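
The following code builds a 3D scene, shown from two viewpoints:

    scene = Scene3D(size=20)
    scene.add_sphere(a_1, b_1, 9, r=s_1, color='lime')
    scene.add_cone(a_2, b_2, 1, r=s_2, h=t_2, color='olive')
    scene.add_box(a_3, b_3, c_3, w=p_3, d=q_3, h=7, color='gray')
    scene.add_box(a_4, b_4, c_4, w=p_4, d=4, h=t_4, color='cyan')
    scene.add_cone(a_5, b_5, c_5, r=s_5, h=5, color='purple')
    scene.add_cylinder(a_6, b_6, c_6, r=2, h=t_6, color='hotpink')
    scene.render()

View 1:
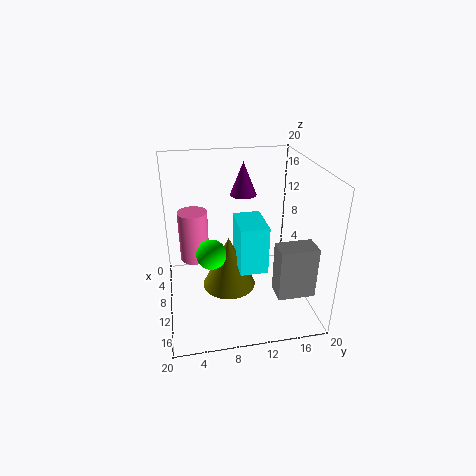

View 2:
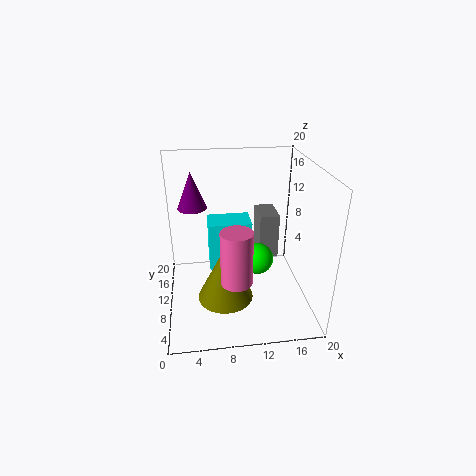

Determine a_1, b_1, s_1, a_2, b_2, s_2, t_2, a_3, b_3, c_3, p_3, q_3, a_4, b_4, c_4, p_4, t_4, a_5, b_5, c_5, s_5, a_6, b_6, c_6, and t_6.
a_1 = 12; b_1 = 6; s_1 = 2; a_2 = 8; b_2 = 9; s_2 = 4; t_2 = 8; a_3 = 14; b_3 = 14; c_3 = 4; p_3 = 3; q_3 = 5; a_4 = 6; b_4 = 10; c_4 = 5; p_4 = 6; t_4 = 7; a_5 = 4; b_5 = 12; c_5 = 14; s_5 = 2; a_6 = 9; b_6 = 4; c_6 = 7; t_6 = 7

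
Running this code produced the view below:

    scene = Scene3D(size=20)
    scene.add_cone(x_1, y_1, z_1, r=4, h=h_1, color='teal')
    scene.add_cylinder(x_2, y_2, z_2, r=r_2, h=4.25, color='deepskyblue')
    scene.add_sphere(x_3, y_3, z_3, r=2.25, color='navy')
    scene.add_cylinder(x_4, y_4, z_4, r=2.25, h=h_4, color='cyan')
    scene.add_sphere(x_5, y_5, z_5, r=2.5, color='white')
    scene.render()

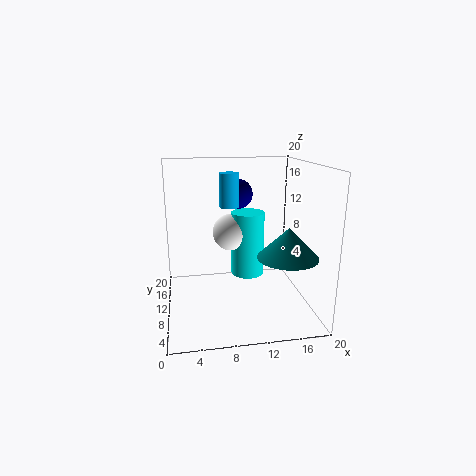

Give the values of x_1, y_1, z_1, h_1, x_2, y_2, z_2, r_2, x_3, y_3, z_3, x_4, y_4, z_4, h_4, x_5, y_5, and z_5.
x_1 = 15.75, y_1 = 5.5, z_1 = 8.5, h_1 = 4, x_2 = 8.5, y_2 = 7.75, z_2 = 15, r_2 = 1.25, x_3 = 11, y_3 = 15.75, z_3 = 15, x_4 = 11.25, y_4 = 9.5, z_4 = 5, h_4 = 8.75, x_5 = 9, y_5 = 9.75, z_5 = 11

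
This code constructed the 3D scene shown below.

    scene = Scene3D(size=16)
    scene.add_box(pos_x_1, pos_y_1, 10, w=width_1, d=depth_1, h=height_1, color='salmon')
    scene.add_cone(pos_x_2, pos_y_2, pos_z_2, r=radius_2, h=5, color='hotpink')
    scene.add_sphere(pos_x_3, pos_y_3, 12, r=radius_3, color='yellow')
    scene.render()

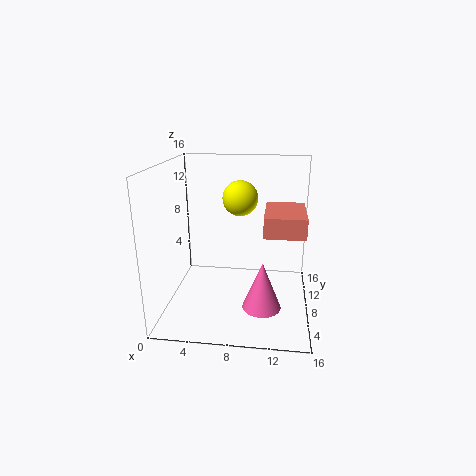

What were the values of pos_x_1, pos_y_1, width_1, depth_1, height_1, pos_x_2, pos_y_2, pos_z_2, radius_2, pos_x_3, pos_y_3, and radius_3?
pos_x_1 = 11; pos_y_1 = 3; width_1 = 4; depth_1 = 6; height_1 = 2; pos_x_2 = 11; pos_y_2 = 4; pos_z_2 = 2; radius_2 = 2; pos_x_3 = 8; pos_y_3 = 10; radius_3 = 2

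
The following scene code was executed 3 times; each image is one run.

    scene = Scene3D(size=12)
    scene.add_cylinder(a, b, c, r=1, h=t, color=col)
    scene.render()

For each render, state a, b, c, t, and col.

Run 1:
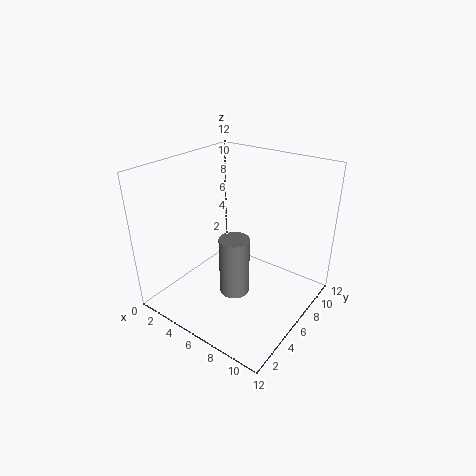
a = 9; b = 1.5; c = 5; t = 4; col = 'gray'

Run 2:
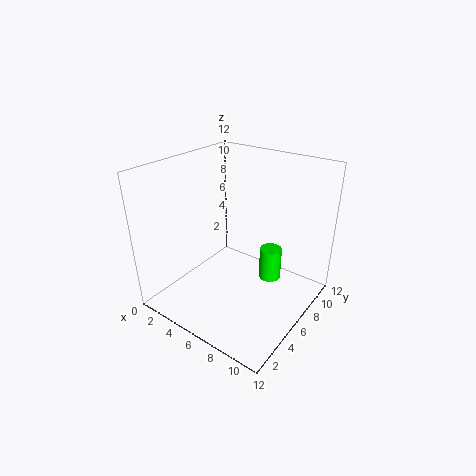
a = 7.5; b = 9; c = 1; t = 3; col = 'lime'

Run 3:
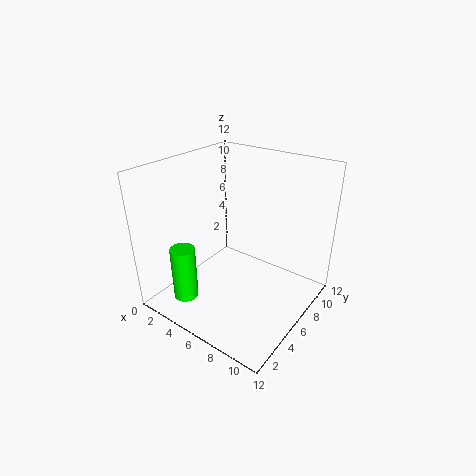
a = 3.5; b = 2; c = 1.5; t = 4.5; col = 'lime'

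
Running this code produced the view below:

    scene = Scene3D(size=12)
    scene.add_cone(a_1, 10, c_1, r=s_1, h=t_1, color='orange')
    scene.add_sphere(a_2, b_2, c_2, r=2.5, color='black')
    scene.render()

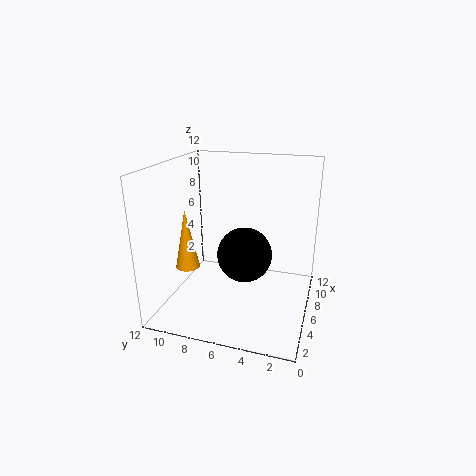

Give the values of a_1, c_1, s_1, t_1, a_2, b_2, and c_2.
a_1 = 4.5, c_1 = 3.5, s_1 = 1, t_1 = 5, a_2 = 8, b_2 = 6, c_2 = 3.5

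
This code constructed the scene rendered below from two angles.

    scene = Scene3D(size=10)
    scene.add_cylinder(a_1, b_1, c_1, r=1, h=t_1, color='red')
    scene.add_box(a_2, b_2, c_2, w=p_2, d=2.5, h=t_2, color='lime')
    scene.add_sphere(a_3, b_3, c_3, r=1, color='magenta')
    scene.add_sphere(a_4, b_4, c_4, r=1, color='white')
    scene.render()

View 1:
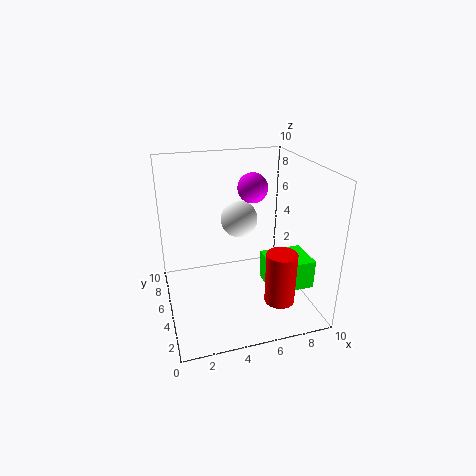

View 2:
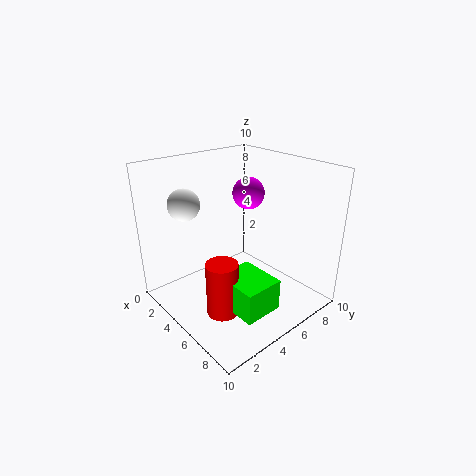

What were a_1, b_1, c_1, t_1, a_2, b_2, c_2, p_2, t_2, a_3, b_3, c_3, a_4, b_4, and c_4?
a_1 = 7
b_1 = 2
c_1 = 1.5
t_1 = 3.5
a_2 = 6.5
b_2 = 2
c_2 = 2
p_2 = 3
t_2 = 2
a_3 = 6
b_3 = 5
c_3 = 8.5
a_4 = 4
b_4 = 1.5
c_4 = 8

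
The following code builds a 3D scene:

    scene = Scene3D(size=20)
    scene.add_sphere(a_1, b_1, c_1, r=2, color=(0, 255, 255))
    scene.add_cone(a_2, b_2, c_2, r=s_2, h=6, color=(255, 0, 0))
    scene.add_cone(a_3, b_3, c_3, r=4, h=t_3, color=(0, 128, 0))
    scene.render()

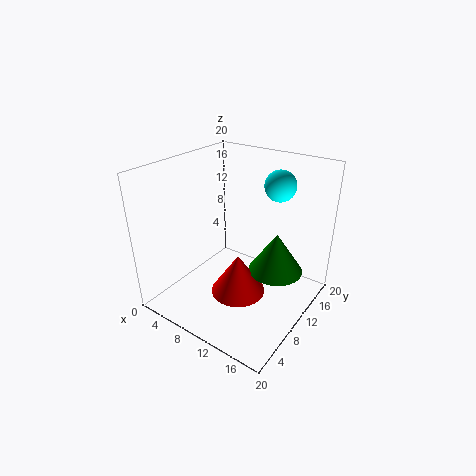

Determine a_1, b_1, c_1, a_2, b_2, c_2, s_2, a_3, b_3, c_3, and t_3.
a_1 = 15; b_1 = 12; c_1 = 18; a_2 = 10; b_2 = 10; c_2 = 1; s_2 = 4; a_3 = 14; b_3 = 14; c_3 = 4; t_3 = 6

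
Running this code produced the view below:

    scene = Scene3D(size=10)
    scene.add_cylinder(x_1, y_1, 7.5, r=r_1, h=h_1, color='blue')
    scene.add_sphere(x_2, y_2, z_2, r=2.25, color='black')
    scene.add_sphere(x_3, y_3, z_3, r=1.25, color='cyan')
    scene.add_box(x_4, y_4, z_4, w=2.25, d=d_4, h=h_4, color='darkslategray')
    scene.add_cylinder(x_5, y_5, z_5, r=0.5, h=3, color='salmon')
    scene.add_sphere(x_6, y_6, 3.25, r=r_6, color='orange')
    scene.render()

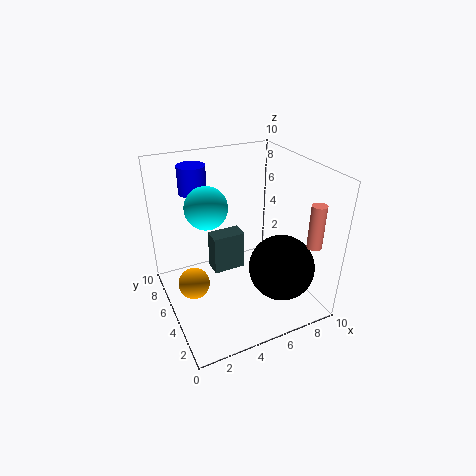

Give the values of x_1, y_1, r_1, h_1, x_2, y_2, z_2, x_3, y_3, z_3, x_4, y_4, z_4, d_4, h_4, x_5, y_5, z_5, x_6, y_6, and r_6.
x_1 = 3, y_1 = 8.25, r_1 = 1, h_1 = 2, x_2 = 7.25, y_2 = 2.75, z_2 = 3.25, x_3 = 2.25, y_3 = 3.5, z_3 = 8.5, x_4 = 3.25, y_4 = 5, z_4 = 2.5, d_4 = 1.25, h_4 = 2.75, x_5 = 9, y_5 = 1.75, z_5 = 5, x_6 = 1.25, y_6 = 3.75, r_6 = 1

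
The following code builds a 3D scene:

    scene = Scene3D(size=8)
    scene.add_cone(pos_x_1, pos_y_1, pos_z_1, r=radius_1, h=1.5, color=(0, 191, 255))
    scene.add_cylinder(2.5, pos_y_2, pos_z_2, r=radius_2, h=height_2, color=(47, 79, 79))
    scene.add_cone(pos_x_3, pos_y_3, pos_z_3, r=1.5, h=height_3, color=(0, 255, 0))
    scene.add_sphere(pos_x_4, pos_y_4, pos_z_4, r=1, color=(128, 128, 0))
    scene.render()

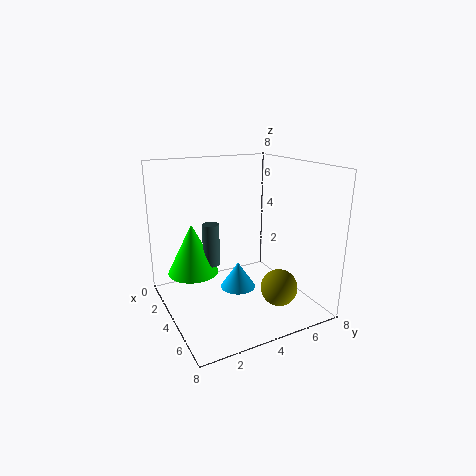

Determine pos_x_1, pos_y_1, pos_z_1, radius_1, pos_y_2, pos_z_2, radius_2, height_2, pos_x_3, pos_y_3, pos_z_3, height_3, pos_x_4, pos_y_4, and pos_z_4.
pos_x_1 = 4, pos_y_1 = 4, pos_z_1 = 1, radius_1 = 1, pos_y_2 = 3, pos_z_2 = 2, radius_2 = 0.5, height_2 = 2.5, pos_x_3 = 2, pos_y_3 = 2, pos_z_3 = 1.5, height_3 = 3, pos_x_4 = 6, pos_y_4 = 5.5, pos_z_4 = 1.5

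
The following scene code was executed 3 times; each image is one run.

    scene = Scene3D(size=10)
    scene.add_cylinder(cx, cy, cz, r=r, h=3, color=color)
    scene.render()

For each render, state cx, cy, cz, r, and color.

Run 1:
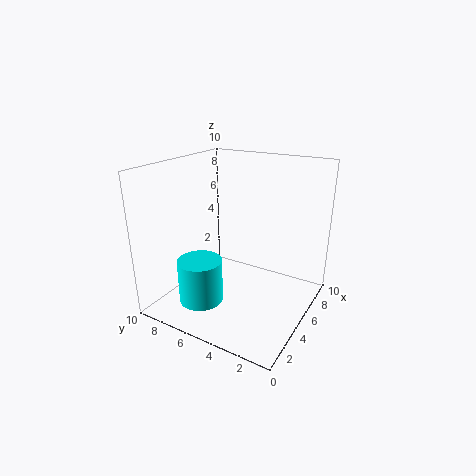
cx = 2.5, cy = 6.5, cz = 1, r = 1.5, color = 'cyan'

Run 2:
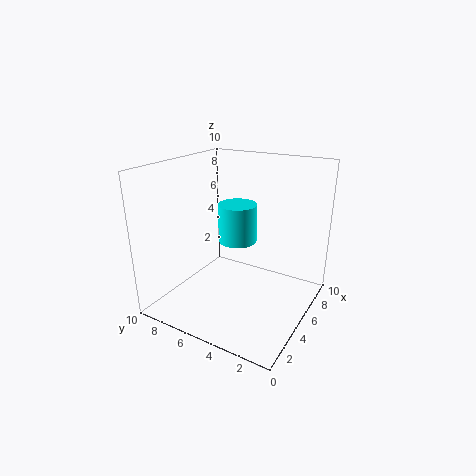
cx = 7.5, cy = 6.5, cz = 3.5, r = 1.5, color = 'cyan'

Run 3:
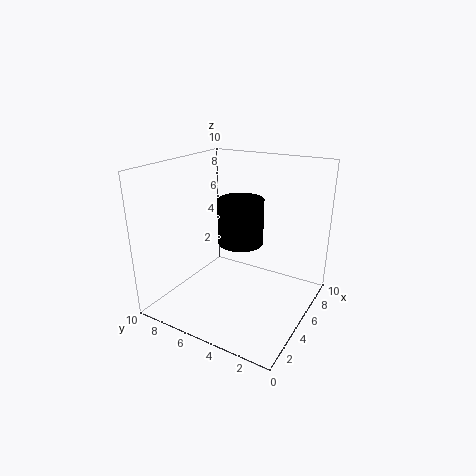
cx = 4.5, cy = 4.5, cz = 5, r = 1.5, color = 'black'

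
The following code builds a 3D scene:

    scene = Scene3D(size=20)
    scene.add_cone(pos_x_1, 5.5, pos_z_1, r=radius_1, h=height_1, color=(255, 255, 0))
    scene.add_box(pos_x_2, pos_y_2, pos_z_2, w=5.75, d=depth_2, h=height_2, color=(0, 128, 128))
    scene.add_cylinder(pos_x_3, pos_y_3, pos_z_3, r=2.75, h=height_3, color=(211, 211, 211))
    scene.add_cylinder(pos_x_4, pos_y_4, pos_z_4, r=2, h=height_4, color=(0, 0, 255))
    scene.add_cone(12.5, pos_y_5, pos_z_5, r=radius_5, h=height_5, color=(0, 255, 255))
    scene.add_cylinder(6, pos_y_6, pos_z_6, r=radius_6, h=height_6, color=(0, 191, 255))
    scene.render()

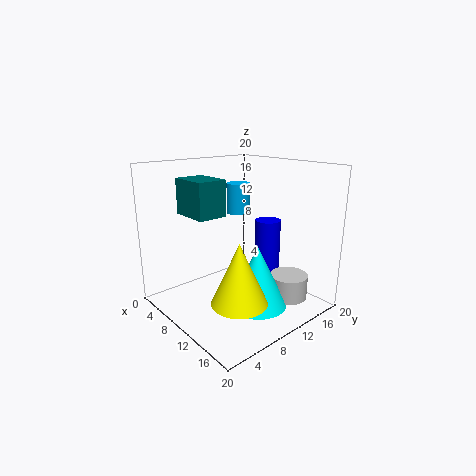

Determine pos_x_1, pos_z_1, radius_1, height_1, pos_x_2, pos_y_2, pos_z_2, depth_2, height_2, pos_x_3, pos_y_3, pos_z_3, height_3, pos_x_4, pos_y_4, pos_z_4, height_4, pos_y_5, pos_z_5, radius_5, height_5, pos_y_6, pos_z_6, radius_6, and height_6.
pos_x_1 = 15.5
pos_z_1 = 4
radius_1 = 3.5
height_1 = 7.75
pos_x_2 = 3
pos_y_2 = 4.75
pos_z_2 = 13
depth_2 = 4.25
height_2 = 5
pos_x_3 = 14.25
pos_y_3 = 16.25
pos_z_3 = 0.5
height_3 = 3.5
pos_x_4 = 8.25
pos_y_4 = 17.75
pos_z_4 = 2.5
height_4 = 8.25
pos_y_5 = 11.5
pos_z_5 = 0.25
radius_5 = 4.25
height_5 = 8.75
pos_y_6 = 13.5
pos_z_6 = 12.25
radius_6 = 1.75
height_6 = 4.5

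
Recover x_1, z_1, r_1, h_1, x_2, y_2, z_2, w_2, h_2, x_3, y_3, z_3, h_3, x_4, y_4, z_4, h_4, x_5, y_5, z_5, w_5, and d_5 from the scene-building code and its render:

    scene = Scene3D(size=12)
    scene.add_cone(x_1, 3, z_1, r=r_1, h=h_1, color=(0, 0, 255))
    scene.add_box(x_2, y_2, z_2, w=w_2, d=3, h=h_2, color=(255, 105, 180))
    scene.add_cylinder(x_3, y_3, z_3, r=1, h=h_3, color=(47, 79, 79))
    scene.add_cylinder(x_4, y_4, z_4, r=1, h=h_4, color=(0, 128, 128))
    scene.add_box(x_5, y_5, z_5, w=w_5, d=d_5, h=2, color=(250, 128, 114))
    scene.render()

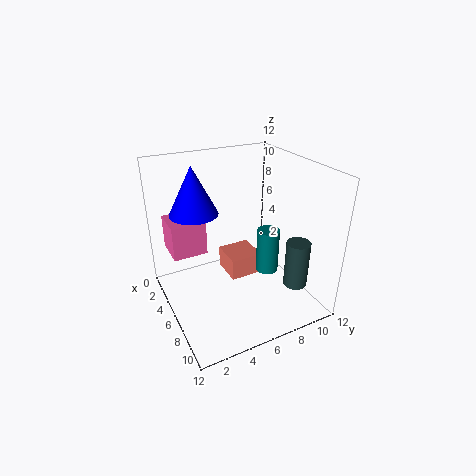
x_1 = 4, z_1 = 8, r_1 = 2, h_1 = 4, x_2 = 1, y_2 = 1, z_2 = 4, w_2 = 3, h_2 = 3, x_3 = 9, y_3 = 10, z_3 = 2, h_3 = 4, x_4 = 6, y_4 = 9, z_4 = 2, h_4 = 4, x_5 = 2, y_5 = 6, z_5 = 1, w_5 = 3, d_5 = 3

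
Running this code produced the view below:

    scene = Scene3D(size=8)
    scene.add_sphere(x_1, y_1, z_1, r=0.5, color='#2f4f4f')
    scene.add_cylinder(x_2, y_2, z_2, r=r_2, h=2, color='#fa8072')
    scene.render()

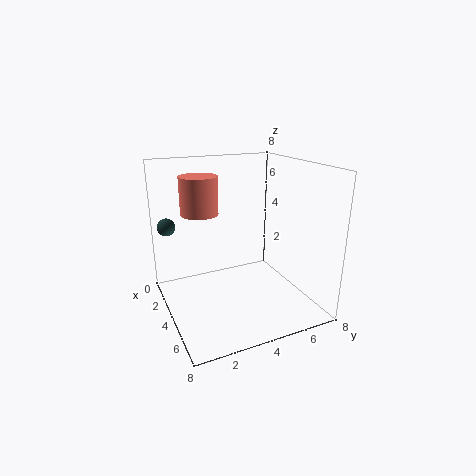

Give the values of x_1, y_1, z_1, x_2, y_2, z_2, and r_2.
x_1 = 2
y_1 = 0.5
z_1 = 4.5
x_2 = 3.5
y_2 = 2
z_2 = 5.5
r_2 = 1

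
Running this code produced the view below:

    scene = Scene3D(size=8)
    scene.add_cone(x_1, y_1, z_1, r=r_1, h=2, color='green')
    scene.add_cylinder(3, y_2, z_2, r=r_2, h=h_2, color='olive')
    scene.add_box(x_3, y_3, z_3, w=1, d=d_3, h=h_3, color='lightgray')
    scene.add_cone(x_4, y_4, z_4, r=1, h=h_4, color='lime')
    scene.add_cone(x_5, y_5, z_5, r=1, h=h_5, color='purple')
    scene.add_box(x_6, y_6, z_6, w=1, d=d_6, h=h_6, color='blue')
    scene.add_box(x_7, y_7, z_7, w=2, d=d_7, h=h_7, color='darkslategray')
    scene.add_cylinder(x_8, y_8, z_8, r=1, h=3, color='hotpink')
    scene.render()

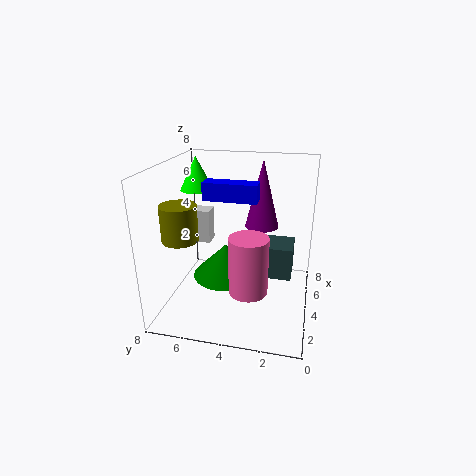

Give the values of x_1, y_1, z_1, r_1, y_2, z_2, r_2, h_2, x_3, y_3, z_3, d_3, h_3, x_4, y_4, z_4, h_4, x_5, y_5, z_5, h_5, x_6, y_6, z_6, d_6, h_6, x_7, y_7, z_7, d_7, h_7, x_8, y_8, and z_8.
x_1 = 5
y_1 = 5
z_1 = 1
r_1 = 2
y_2 = 7
z_2 = 4
r_2 = 1
h_2 = 2
x_3 = 5
y_3 = 6
z_3 = 3
d_3 = 2
h_3 = 2
x_4 = 6
y_4 = 7
z_4 = 6
h_4 = 2
x_5 = 6
y_5 = 3
z_5 = 4
h_5 = 4
x_6 = 4
y_6 = 3
z_6 = 6
d_6 = 3
h_6 = 1
x_7 = 5
y_7 = 1
z_7 = 1
d_7 = 2
h_7 = 2
x_8 = 2
y_8 = 3
z_8 = 2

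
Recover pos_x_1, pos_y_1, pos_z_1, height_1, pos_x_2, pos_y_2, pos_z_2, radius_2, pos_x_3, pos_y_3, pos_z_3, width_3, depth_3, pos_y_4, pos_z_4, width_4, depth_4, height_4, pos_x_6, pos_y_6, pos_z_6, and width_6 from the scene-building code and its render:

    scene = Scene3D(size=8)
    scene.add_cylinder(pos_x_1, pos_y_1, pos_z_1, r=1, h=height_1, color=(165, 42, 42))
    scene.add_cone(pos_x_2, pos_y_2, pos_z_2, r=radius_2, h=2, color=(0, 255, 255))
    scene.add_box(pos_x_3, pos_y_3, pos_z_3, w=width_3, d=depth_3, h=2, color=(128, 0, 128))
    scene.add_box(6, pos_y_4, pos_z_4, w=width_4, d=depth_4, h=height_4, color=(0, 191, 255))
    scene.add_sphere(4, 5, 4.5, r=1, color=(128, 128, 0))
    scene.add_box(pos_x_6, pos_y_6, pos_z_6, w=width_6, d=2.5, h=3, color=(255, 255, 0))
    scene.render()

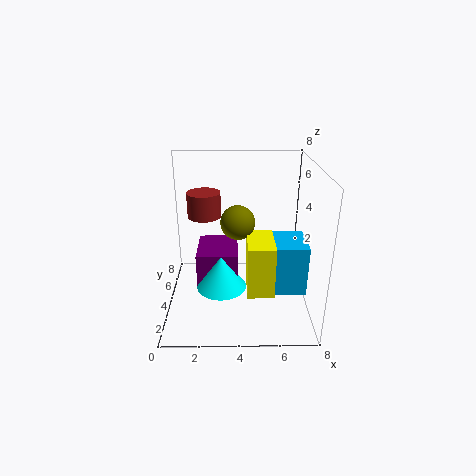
pos_x_1 = 2; pos_y_1 = 6; pos_z_1 = 4.5; height_1 = 1.5; pos_x_2 = 3; pos_y_2 = 4.5; pos_z_2 = 0.5; radius_2 = 1.5; pos_x_3 = 1.5; pos_y_3 = 4.5; pos_z_3 = 0.5; width_3 = 2.5; depth_3 = 3; pos_y_4 = 3.5; pos_z_4 = 0.5; width_4 = 2; depth_4 = 2.5; height_4 = 3; pos_x_6 = 4.5; pos_y_6 = 2.5; pos_z_6 = 1; width_6 = 1.5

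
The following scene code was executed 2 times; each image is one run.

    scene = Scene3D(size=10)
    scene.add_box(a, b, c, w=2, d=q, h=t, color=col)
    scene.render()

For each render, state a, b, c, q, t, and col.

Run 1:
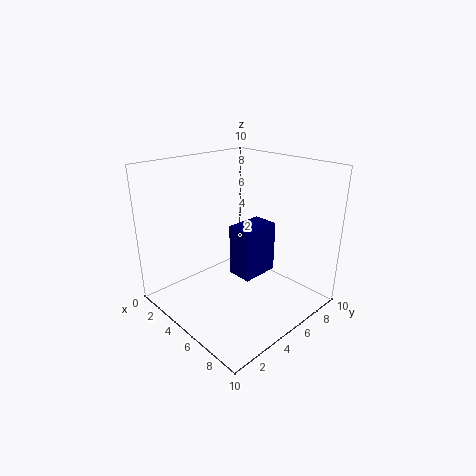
a = 3, b = 6, c = 1, q = 3, t = 4, col = 'navy'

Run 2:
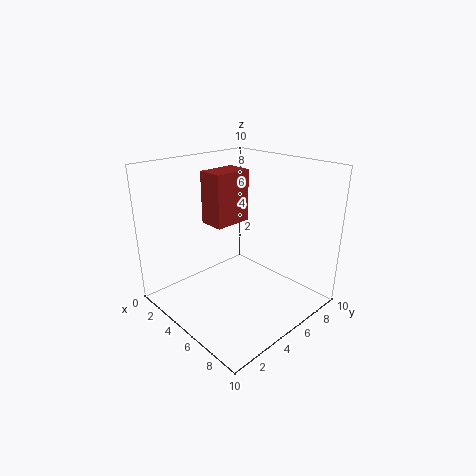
a = 1, b = 5, c = 5, q = 3, t = 4, col = 'brown'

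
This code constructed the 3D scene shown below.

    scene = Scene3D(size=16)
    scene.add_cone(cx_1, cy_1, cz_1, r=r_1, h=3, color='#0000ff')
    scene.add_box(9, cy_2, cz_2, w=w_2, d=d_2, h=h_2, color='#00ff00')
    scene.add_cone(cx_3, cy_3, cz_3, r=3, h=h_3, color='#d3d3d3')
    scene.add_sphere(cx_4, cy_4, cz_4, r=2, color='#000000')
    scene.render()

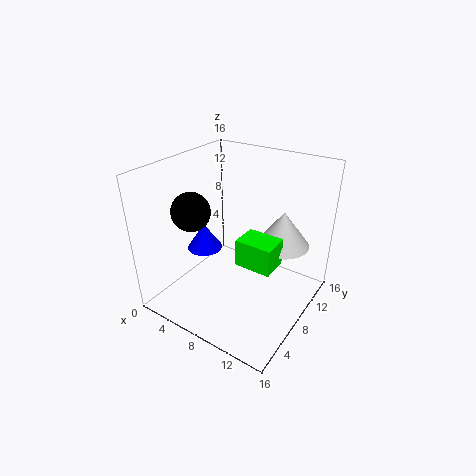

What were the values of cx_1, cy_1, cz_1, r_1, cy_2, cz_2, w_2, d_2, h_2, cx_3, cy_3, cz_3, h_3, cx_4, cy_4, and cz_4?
cx_1 = 4
cy_1 = 7
cz_1 = 6
r_1 = 2
cy_2 = 6
cz_2 = 6
w_2 = 4
d_2 = 3
h_2 = 3
cx_3 = 12
cy_3 = 11
cz_3 = 7
h_3 = 4
cx_4 = 5
cy_4 = 4
cz_4 = 12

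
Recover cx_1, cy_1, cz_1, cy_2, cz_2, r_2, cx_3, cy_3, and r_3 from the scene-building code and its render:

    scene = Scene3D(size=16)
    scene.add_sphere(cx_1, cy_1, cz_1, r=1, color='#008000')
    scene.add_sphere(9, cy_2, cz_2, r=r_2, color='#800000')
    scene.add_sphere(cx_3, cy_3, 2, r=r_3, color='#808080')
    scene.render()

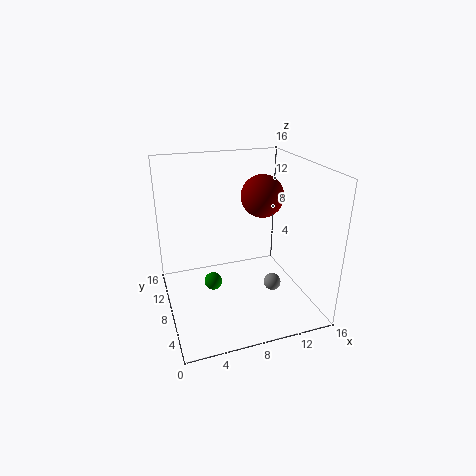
cx_1 = 5; cy_1 = 8; cz_1 = 3; cy_2 = 4; cz_2 = 14; r_2 = 2; cx_3 = 12; cy_3 = 7; r_3 = 1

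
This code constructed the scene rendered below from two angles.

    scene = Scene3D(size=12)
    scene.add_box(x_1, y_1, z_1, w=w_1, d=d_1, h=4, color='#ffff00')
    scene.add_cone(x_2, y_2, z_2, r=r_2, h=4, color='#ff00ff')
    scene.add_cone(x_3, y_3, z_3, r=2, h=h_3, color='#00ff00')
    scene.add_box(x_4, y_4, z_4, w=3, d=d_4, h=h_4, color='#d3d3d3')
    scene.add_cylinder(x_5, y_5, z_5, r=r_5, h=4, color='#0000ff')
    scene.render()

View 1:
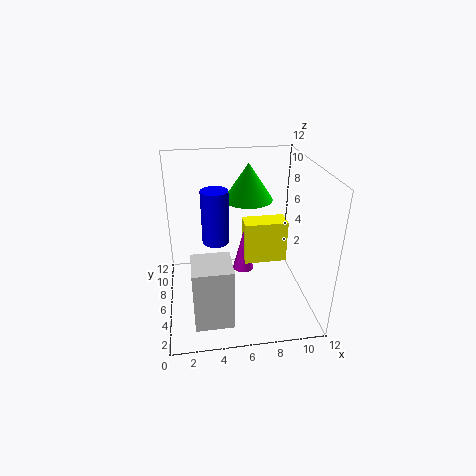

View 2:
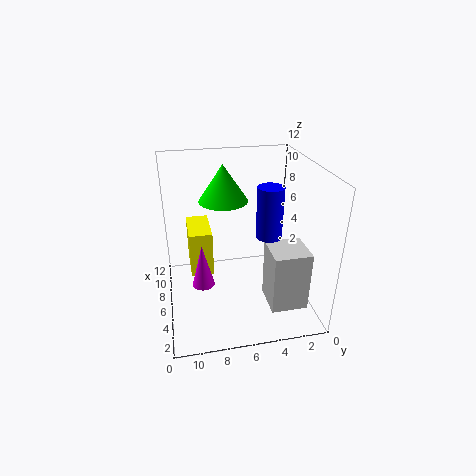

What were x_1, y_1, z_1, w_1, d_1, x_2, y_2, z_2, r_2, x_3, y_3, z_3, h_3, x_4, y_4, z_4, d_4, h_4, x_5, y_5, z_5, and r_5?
x_1 = 7; y_1 = 8; z_1 = 2; w_1 = 4; d_1 = 2; x_2 = 7; y_2 = 9; z_2 = 1; r_2 = 1; x_3 = 7; y_3 = 7; z_3 = 9; h_3 = 3; x_4 = 2; y_4 = 1; z_4 = 1; d_4 = 3; h_4 = 5; x_5 = 4; y_5 = 4; z_5 = 7; r_5 = 1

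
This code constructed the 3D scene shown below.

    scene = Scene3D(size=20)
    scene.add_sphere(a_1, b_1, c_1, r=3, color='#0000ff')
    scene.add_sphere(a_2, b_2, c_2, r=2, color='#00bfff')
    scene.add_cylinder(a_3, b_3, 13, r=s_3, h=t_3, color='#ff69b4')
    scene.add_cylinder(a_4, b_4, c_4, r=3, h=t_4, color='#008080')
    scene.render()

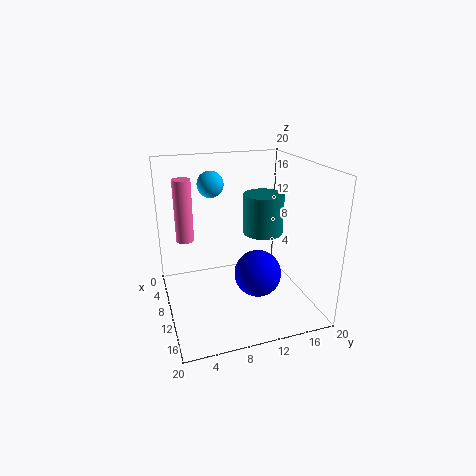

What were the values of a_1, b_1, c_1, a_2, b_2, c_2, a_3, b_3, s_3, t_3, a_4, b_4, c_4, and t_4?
a_1 = 15, b_1 = 11, c_1 = 7, a_2 = 3, b_2 = 8, c_2 = 16, a_3 = 15, b_3 = 2, s_3 = 1, t_3 = 7, a_4 = 7, b_4 = 15, c_4 = 9, t_4 = 6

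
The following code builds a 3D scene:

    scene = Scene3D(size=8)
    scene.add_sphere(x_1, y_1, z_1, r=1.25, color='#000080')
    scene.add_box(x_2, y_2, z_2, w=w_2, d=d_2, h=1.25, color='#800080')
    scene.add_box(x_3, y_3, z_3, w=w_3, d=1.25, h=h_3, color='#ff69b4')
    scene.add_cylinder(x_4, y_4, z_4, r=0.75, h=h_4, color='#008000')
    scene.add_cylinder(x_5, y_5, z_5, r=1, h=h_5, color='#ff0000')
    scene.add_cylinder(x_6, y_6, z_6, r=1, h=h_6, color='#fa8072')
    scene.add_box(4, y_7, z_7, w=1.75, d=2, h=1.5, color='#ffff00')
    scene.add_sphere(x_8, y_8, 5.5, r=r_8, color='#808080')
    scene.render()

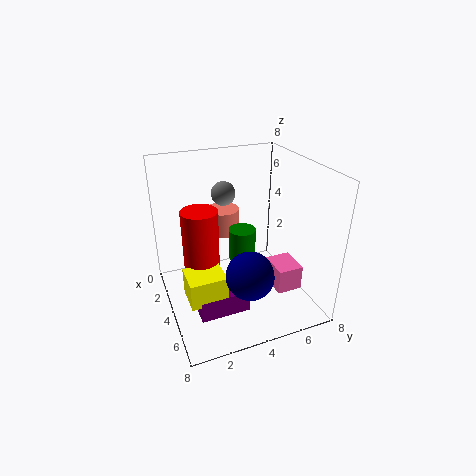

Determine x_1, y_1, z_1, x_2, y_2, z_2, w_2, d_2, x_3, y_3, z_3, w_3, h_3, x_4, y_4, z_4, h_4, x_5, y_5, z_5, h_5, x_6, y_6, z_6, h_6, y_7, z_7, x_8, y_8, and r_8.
x_1 = 6.25
y_1 = 3.75
z_1 = 3
x_2 = 4.75
y_2 = 1.25
z_2 = 0.25
w_2 = 1
d_2 = 2.75
x_3 = 6
y_3 = 4.75
z_3 = 2.5
w_3 = 1.5
h_3 = 1.25
x_4 = 4
y_4 = 4.25
z_4 = 2.75
h_4 = 1.75
x_5 = 3.5
y_5 = 2
z_5 = 2.5
h_5 = 3.25
x_6 = 1.5
y_6 = 4
z_6 = 3.25
h_6 = 1.5
y_7 = 0.75
z_7 = 1.25
x_8 = 1
y_8 = 4.25
r_8 = 0.75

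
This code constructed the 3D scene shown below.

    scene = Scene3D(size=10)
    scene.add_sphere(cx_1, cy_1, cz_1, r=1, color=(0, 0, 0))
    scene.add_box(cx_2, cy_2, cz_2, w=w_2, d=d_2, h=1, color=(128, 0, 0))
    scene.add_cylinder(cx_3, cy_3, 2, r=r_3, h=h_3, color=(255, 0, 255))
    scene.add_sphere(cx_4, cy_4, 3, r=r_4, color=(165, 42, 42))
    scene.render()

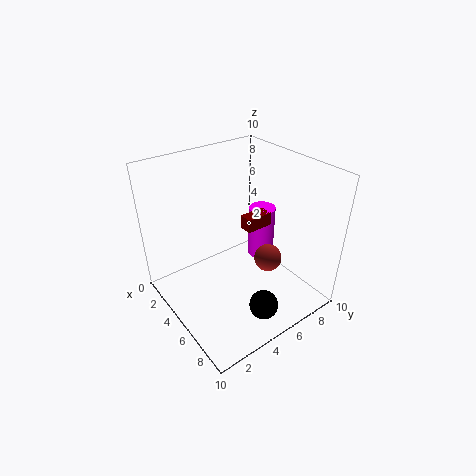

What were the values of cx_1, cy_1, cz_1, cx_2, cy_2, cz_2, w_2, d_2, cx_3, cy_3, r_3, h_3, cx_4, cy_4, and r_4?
cx_1 = 8, cy_1 = 5, cz_1 = 1, cx_2 = 4, cy_2 = 6, cz_2 = 5, w_2 = 1, d_2 = 2, cx_3 = 4, cy_3 = 8, r_3 = 1, h_3 = 4, cx_4 = 6, cy_4 = 7, r_4 = 1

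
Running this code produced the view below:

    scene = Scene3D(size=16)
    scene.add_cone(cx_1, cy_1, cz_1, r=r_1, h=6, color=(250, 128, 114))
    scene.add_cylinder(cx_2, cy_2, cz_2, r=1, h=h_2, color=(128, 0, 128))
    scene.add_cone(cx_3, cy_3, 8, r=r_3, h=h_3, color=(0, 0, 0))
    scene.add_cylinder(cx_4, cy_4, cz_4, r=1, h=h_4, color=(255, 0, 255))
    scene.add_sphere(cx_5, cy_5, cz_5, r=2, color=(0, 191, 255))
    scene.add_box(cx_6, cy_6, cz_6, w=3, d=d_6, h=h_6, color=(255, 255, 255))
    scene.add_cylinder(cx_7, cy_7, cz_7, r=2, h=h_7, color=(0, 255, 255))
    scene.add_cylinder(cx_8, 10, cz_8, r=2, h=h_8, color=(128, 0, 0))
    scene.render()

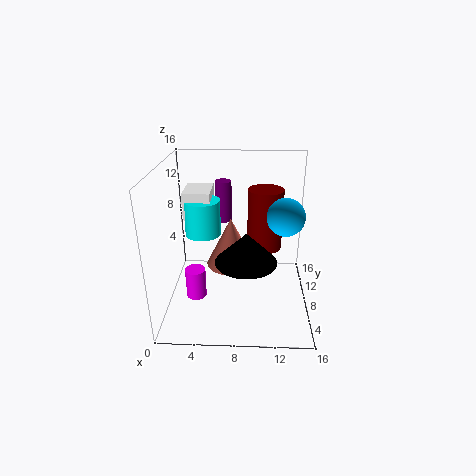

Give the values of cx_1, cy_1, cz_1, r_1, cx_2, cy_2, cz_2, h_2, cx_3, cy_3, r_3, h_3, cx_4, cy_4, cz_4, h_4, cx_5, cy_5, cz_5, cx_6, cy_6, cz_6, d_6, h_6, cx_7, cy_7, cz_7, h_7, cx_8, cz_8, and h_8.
cx_1 = 7; cy_1 = 11; cz_1 = 3; r_1 = 3; cx_2 = 6; cy_2 = 13; cz_2 = 8; h_2 = 5; cx_3 = 9; cy_3 = 3; r_3 = 3; h_3 = 3; cx_4 = 4; cy_4 = 3; cz_4 = 4; h_4 = 3; cx_5 = 13; cy_5 = 7; cz_5 = 11; cx_6 = 2; cy_6 = 8; cz_6 = 10; d_6 = 4; h_6 = 3; cx_7 = 4; cy_7 = 9; cz_7 = 8; h_7 = 4; cx_8 = 11; cz_8 = 6; h_8 = 7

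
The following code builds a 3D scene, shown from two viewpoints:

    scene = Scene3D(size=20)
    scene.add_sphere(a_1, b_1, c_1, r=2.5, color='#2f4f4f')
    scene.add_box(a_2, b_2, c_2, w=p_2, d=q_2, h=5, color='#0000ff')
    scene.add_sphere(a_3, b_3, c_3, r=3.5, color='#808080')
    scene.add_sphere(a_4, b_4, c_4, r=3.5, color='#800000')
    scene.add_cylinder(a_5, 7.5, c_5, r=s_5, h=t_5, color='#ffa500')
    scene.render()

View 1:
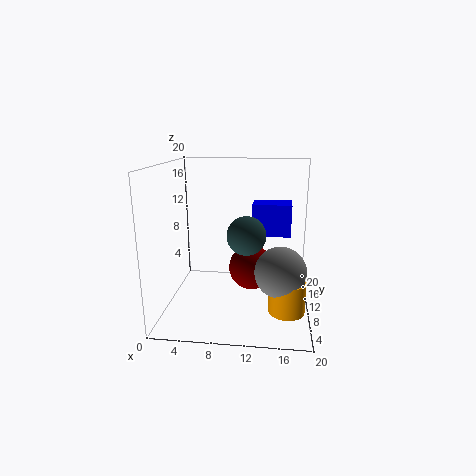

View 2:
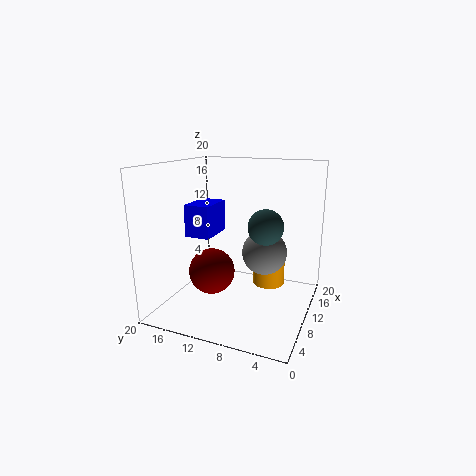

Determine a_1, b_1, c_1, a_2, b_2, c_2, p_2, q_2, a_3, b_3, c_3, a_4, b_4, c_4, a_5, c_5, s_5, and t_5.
a_1 = 11.5
b_1 = 6.5
c_1 = 11.5
a_2 = 11.5
b_2 = 15.5
c_2 = 8.5
p_2 = 6
q_2 = 4
a_3 = 16
b_3 = 8
c_3 = 6
a_4 = 11.5
b_4 = 15
c_4 = 3.5
a_5 = 17
c_5 = 0.5
s_5 = 2.5
t_5 = 4.5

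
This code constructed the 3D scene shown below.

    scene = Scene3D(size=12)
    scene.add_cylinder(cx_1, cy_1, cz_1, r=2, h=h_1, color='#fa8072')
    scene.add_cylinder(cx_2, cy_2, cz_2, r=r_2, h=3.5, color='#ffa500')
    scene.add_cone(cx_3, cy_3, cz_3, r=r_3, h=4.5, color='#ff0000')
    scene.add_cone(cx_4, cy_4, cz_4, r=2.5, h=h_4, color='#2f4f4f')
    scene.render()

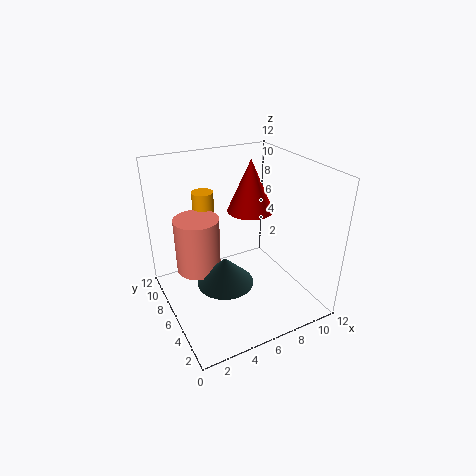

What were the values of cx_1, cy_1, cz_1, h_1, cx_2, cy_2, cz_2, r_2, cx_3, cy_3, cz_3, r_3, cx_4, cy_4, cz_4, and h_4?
cx_1 = 3.5; cy_1 = 9; cz_1 = 2; h_1 = 5; cx_2 = 5; cy_2 = 11; cz_2 = 5; r_2 = 1; cx_3 = 8; cy_3 = 7.5; cz_3 = 7.5; r_3 = 2; cx_4 = 5; cy_4 = 6.5; cz_4 = 1.5; h_4 = 2.5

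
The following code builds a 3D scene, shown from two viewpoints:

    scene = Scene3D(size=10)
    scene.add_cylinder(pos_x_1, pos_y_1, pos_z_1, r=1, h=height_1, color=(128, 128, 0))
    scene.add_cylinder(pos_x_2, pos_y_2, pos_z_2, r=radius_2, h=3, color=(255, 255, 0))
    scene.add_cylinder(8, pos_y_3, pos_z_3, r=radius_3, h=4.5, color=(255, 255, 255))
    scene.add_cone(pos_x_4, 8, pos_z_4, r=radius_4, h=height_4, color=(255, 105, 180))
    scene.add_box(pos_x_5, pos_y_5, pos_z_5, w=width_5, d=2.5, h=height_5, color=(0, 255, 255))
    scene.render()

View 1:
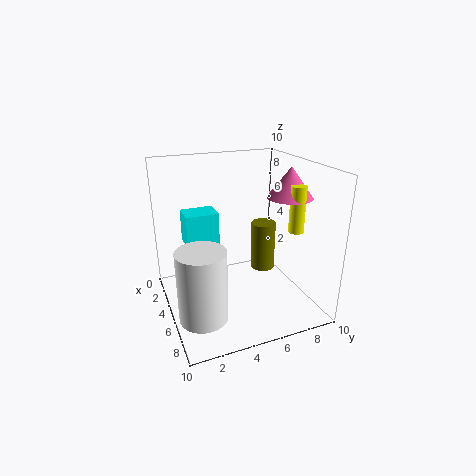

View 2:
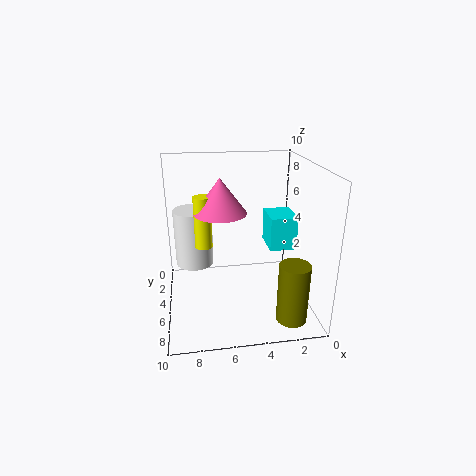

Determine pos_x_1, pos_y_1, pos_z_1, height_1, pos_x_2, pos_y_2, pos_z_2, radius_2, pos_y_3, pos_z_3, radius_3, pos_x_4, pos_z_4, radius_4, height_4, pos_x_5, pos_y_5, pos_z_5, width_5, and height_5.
pos_x_1 = 2; pos_y_1 = 8.5; pos_z_1 = 0.5; height_1 = 4; pos_x_2 = 7.5; pos_y_2 = 8; pos_z_2 = 6; radius_2 = 0.5; pos_y_3 = 1.5; pos_z_3 = 1.5; radius_3 = 1.5; pos_x_4 = 6.5; pos_z_4 = 8; radius_4 = 1.5; height_4 = 2; pos_x_5 = 0.5; pos_y_5 = 2; pos_z_5 = 3.5; width_5 = 2; height_5 = 2.5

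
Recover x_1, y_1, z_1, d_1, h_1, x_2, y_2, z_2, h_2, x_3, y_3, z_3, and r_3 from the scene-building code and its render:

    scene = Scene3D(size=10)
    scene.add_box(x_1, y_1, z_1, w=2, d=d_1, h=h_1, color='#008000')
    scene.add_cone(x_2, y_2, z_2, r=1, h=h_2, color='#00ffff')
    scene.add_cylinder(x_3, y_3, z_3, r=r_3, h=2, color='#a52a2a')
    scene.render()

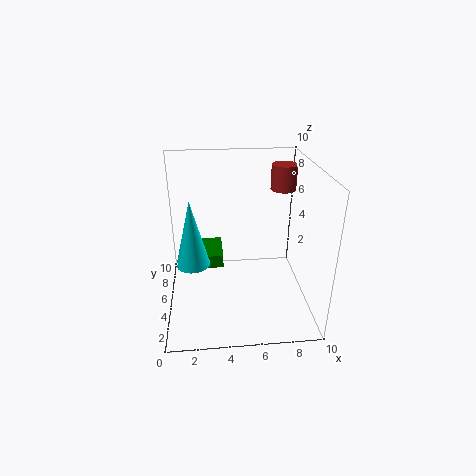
x_1 = 2; y_1 = 6; z_1 = 2; d_1 = 3; h_1 = 1; x_2 = 2; y_2 = 2; z_2 = 5; h_2 = 4; x_3 = 9; y_3 = 9; z_3 = 7; r_3 = 1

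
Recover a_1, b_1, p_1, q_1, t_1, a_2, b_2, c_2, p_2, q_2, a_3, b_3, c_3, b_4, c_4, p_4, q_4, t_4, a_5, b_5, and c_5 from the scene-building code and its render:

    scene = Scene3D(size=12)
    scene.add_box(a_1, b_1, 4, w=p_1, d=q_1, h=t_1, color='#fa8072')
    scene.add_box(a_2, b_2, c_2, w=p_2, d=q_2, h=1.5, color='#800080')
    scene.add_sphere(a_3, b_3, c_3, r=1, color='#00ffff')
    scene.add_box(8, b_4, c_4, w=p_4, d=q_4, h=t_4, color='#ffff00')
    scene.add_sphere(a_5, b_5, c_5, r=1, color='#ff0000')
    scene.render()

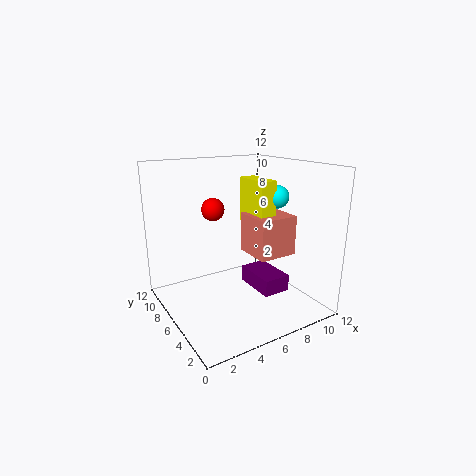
a_1 = 7.5; b_1 = 4.5; p_1 = 3.5; q_1 = 3.5; t_1 = 3.5; a_2 = 8; b_2 = 4.5; c_2 = 0.5; p_2 = 2.5; q_2 = 4; a_3 = 10; b_3 = 6; c_3 = 9; b_4 = 5.5; c_4 = 6.5; p_4 = 1.5; q_4 = 3.5; t_4 = 4; a_5 = 5; b_5 = 8.5; c_5 = 8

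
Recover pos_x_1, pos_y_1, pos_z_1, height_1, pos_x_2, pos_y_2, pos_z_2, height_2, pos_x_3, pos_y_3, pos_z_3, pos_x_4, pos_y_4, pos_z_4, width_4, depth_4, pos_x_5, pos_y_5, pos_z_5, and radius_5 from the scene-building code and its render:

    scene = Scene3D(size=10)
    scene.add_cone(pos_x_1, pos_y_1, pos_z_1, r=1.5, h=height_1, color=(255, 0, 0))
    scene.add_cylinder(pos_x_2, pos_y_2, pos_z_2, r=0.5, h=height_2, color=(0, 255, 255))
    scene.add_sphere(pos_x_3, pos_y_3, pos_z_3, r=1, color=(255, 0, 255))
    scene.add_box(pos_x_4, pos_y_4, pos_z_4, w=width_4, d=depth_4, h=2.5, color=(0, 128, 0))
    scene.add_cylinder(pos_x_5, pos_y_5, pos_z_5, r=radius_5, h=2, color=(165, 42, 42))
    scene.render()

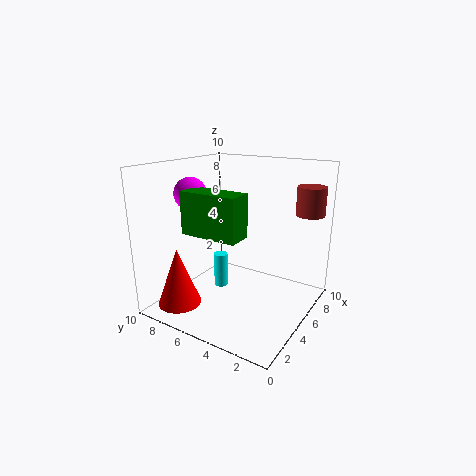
pos_x_1 = 2, pos_y_1 = 8, pos_z_1 = 0.5, height_1 = 4, pos_x_2 = 5, pos_y_2 = 6.5, pos_z_2 = 1, height_2 = 2.5, pos_x_3 = 2, pos_y_3 = 6.5, pos_z_3 = 8.5, pos_x_4 = 0.5, pos_y_4 = 2.5, pos_z_4 = 6.5, width_4 = 1.5, depth_4 = 3.5, pos_x_5 = 8, pos_y_5 = 1, pos_z_5 = 6.5, radius_5 = 1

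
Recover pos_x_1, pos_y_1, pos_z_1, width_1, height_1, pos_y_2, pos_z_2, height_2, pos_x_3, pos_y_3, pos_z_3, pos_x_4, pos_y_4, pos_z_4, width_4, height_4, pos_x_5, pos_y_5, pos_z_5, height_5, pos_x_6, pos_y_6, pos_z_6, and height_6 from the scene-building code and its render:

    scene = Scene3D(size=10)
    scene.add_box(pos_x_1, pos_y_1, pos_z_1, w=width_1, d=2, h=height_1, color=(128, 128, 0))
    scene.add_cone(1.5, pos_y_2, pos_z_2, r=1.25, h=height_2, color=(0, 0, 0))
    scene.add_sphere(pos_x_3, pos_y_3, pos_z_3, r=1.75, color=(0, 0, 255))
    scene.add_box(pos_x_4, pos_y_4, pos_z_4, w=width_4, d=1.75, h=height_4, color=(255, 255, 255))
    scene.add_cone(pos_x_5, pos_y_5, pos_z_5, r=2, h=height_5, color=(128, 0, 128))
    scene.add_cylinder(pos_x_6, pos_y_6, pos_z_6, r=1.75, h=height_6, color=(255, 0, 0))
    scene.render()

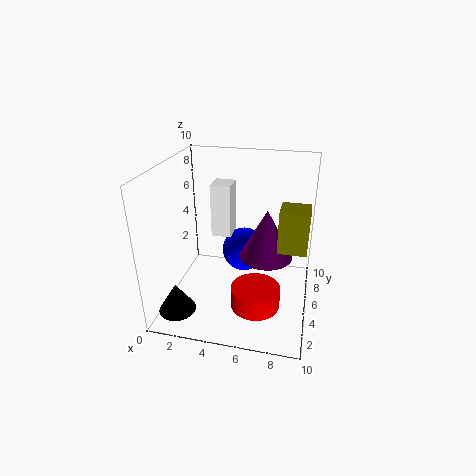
pos_x_1 = 7.75
pos_y_1 = 4.75
pos_z_1 = 4.25
width_1 = 2
height_1 = 3
pos_y_2 = 1.75
pos_z_2 = 0.75
height_2 = 2
pos_x_3 = 4.75
pos_y_3 = 8.25
pos_z_3 = 2.25
pos_x_4 = 2.5
pos_y_4 = 6.75
pos_z_4 = 4
width_4 = 1.5
height_4 = 4
pos_x_5 = 6.75
pos_y_5 = 6.75
pos_z_5 = 2.75
height_5 = 3.75
pos_x_6 = 6.5
pos_y_6 = 4
pos_z_6 = 0.25
height_6 = 1.5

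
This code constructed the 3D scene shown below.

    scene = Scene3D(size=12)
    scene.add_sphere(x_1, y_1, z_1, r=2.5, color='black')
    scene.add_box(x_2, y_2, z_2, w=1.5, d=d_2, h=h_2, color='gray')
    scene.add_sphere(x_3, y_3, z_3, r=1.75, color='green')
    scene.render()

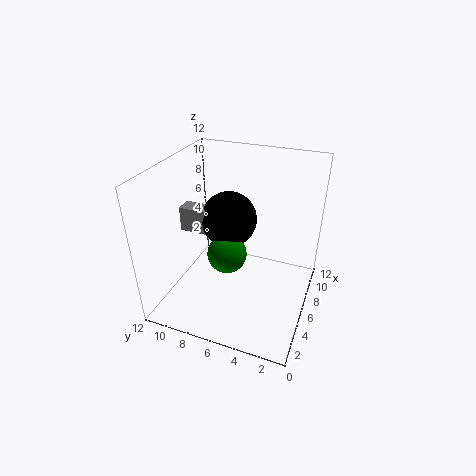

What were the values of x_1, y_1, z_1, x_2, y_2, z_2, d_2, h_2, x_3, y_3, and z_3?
x_1 = 8.25, y_1 = 7.75, z_1 = 6.25, x_2 = 6.5, y_2 = 9.25, z_2 = 5.25, d_2 = 2.5, h_2 = 2.25, x_3 = 6.5, y_3 = 7.25, z_3 = 3.75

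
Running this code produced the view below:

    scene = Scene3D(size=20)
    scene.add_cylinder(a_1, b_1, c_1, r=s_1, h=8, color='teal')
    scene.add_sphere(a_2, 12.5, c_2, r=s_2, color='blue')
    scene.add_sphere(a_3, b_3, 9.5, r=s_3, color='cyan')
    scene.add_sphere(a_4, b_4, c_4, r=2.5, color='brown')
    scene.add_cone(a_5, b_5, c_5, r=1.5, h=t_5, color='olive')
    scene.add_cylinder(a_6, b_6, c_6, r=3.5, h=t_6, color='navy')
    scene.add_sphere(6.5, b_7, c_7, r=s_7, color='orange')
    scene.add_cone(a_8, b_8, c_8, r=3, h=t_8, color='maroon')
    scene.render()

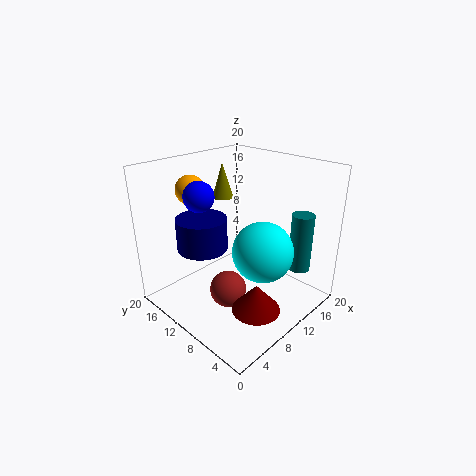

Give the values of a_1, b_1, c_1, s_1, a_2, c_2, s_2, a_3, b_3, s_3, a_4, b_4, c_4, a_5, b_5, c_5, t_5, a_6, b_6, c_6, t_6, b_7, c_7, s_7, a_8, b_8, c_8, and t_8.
a_1 = 15, b_1 = 3, c_1 = 6, s_1 = 1.5, a_2 = 5.5, c_2 = 16.5, s_2 = 2, a_3 = 10, b_3 = 5.5, s_3 = 4, a_4 = 7, b_4 = 9, c_4 = 3.5, a_5 = 11.5, b_5 = 14.5, c_5 = 14.5, t_5 = 5, a_6 = 6.5, b_6 = 13.5, c_6 = 8.5, t_6 = 4.5, b_7 = 15.5, c_7 = 16.5, s_7 = 2, a_8 = 6, b_8 = 3, c_8 = 4, t_8 = 3.5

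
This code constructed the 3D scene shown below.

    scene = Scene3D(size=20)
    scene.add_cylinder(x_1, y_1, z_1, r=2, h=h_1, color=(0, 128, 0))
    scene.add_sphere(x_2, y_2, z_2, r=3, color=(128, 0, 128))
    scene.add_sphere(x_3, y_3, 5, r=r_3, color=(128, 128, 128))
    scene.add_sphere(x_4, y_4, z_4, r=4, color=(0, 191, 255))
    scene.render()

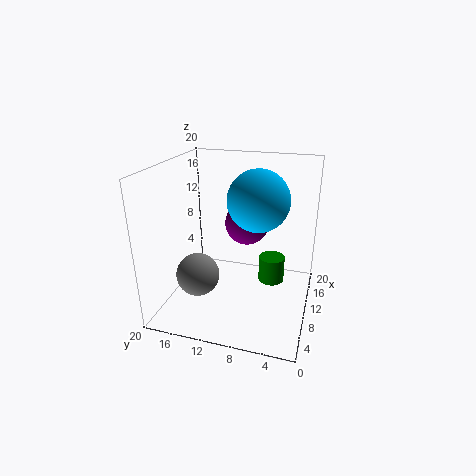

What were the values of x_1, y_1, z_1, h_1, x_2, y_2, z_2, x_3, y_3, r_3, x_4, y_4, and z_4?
x_1 = 15, y_1 = 6, z_1 = 1, h_1 = 4, x_2 = 11, y_2 = 9, z_2 = 12, x_3 = 7, y_3 = 15, r_3 = 3, x_4 = 9, y_4 = 7, z_4 = 16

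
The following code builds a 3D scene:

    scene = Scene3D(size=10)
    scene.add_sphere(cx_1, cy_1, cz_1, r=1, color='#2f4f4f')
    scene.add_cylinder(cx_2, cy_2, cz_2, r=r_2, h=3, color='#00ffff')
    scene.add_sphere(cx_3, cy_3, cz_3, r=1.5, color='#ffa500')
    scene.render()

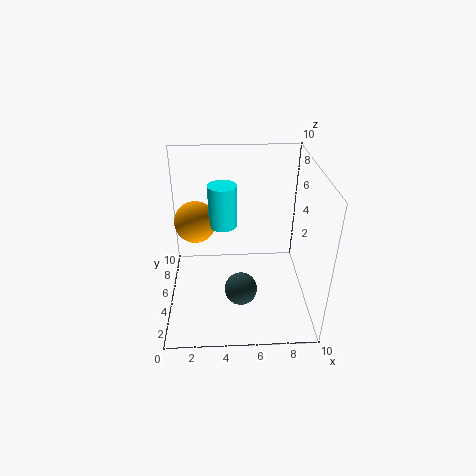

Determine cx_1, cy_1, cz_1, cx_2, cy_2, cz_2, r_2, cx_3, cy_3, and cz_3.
cx_1 = 5; cy_1 = 1.5; cz_1 = 3.5; cx_2 = 4; cy_2 = 6; cz_2 = 5.5; r_2 = 1; cx_3 = 2; cy_3 = 6.5; cz_3 = 5.5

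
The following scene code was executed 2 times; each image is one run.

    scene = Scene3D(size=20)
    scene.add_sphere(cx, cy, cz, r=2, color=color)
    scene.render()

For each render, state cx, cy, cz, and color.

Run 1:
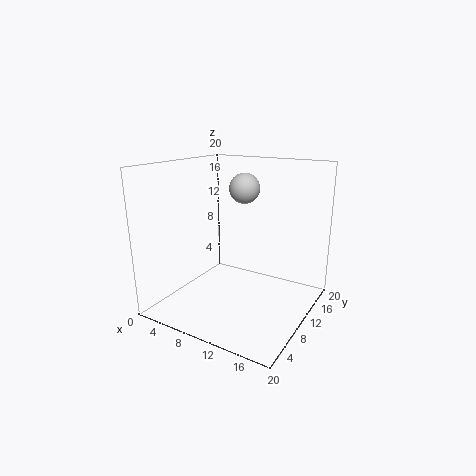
cx = 11; cy = 10; cz = 17; color = 'lightgray'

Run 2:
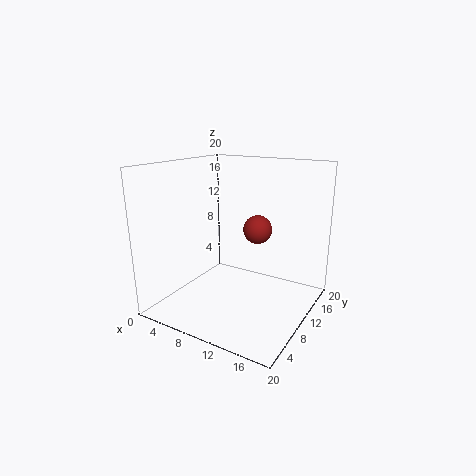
cx = 12; cy = 12; cz = 11; color = 'brown'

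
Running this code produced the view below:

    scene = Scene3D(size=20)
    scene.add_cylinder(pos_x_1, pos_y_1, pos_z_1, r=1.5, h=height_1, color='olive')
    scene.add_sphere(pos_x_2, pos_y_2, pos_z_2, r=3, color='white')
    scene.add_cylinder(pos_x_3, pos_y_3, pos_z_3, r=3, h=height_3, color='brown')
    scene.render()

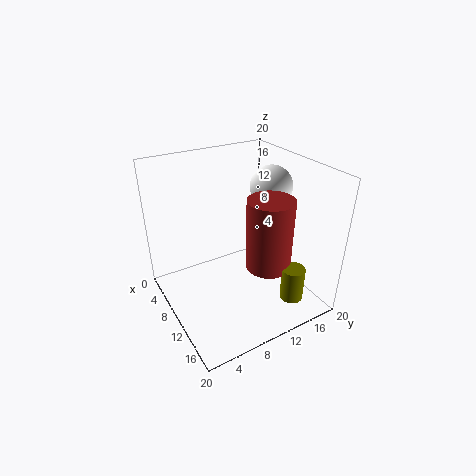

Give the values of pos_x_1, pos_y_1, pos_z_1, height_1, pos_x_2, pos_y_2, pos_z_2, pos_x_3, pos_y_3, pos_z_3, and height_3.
pos_x_1 = 18, pos_y_1 = 13.5, pos_z_1 = 4, height_1 = 4.5, pos_x_2 = 9, pos_y_2 = 16, pos_z_2 = 16, pos_x_3 = 14.5, pos_y_3 = 12, pos_z_3 = 7.5, height_3 = 9.5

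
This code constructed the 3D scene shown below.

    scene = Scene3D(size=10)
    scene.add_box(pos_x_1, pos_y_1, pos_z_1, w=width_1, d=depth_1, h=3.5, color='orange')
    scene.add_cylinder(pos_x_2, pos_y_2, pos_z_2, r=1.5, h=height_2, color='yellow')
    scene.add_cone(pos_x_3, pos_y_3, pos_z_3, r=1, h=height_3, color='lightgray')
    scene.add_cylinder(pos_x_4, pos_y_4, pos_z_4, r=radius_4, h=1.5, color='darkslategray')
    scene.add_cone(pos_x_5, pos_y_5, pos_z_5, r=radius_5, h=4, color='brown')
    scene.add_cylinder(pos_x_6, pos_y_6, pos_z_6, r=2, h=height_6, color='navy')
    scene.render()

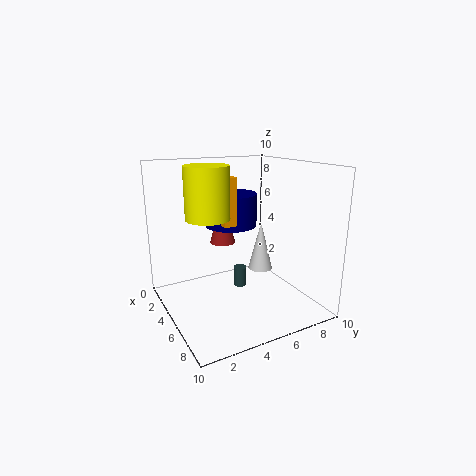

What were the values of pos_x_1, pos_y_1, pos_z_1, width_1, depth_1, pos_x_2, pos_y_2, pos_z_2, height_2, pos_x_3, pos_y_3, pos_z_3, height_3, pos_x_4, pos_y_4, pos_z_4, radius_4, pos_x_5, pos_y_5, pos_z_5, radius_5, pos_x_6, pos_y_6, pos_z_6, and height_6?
pos_x_1 = 2.5; pos_y_1 = 4.5; pos_z_1 = 5.5; width_1 = 1.5; depth_1 = 1; pos_x_2 = 4.5; pos_y_2 = 3; pos_z_2 = 6.5; height_2 = 3.5; pos_x_3 = 2.5; pos_y_3 = 8.5; pos_z_3 = 1; height_3 = 4; pos_x_4 = 3.5; pos_y_4 = 6; pos_z_4 = 0.5; radius_4 = 0.5; pos_x_5 = 1.5; pos_y_5 = 5.5; pos_z_5 = 3.5; radius_5 = 1; pos_x_6 = 2; pos_y_6 = 6; pos_z_6 = 5; height_6 = 2.5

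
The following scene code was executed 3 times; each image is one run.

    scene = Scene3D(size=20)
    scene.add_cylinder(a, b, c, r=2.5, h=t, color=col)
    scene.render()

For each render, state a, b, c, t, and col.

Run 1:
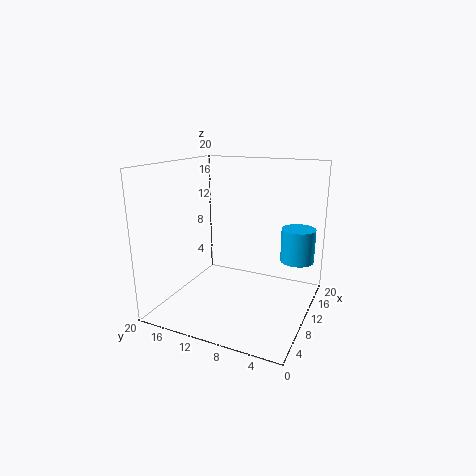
a = 16; b = 3; c = 5.5; t = 5; col = 'deepskyblue'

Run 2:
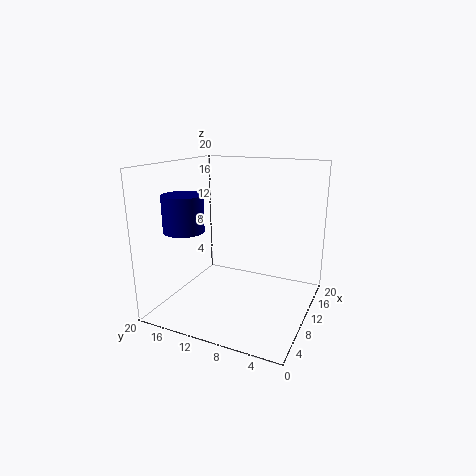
a = 3; b = 14; c = 12.5; t = 4.5; col = 'navy'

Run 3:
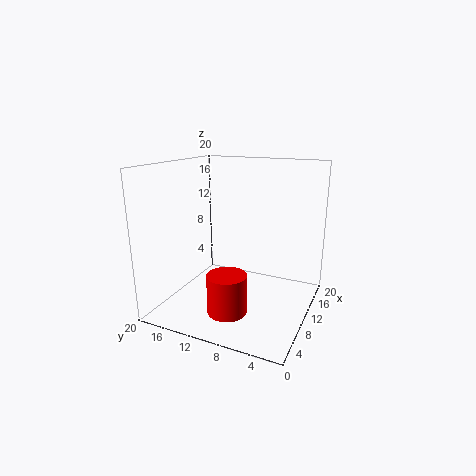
a = 3.5; b = 8.5; c = 2.5; t = 5; col = 'red'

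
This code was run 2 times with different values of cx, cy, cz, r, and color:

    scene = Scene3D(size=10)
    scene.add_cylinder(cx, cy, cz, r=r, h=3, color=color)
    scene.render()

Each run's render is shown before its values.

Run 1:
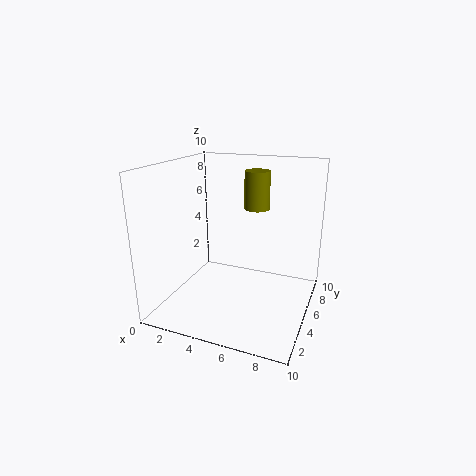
cx = 5; cy = 9; cz = 6; r = 1; color = 'olive'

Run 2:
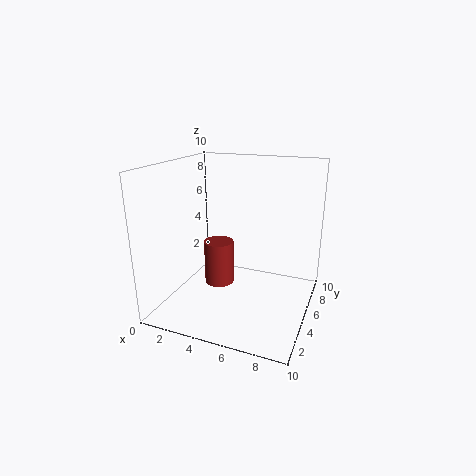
cx = 4; cy = 4; cz = 2; r = 1; color = 'brown'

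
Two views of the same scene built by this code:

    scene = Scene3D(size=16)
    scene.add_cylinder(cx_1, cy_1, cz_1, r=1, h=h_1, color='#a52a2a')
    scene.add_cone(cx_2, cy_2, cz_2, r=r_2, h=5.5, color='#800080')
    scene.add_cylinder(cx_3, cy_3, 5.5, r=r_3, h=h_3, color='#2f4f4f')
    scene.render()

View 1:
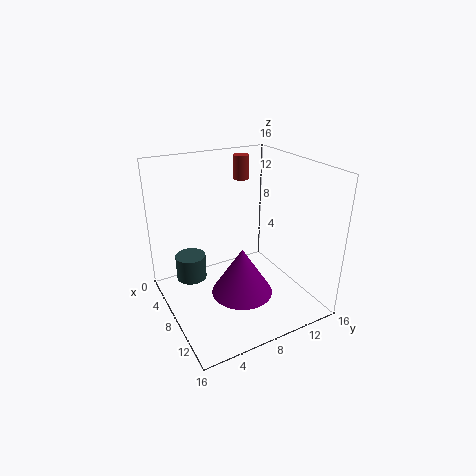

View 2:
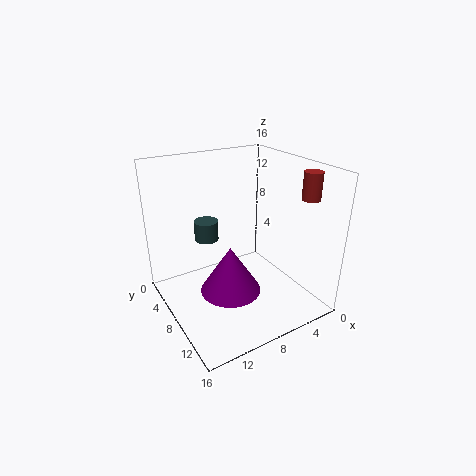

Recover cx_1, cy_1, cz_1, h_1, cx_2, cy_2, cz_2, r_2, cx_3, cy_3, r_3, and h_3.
cx_1 = 1.5; cy_1 = 12; cz_1 = 12.5; h_1 = 3; cx_2 = 9; cy_2 = 8; cz_2 = 1.5; r_2 = 3.5; cx_3 = 9; cy_3 = 2; r_3 = 1.5; h_3 = 2.5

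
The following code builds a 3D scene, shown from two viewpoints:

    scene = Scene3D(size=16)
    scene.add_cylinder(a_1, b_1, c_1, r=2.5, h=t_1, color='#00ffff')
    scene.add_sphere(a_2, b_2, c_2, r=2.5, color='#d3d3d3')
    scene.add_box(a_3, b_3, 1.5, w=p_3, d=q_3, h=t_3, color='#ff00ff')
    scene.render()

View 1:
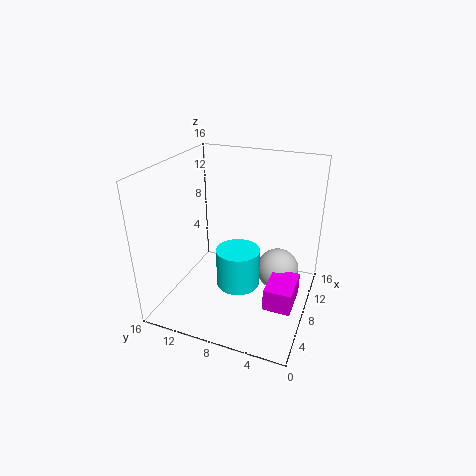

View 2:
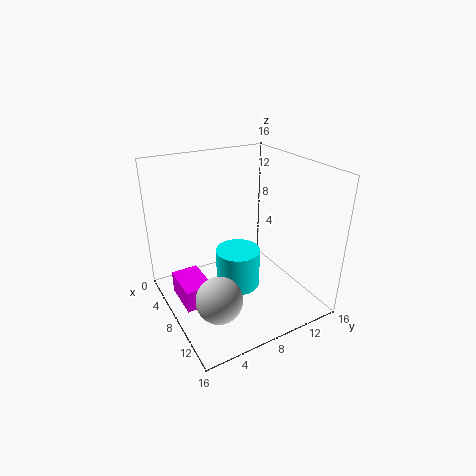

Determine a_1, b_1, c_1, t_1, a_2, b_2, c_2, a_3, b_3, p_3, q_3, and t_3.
a_1 = 8
b_1 = 8
c_1 = 2
t_1 = 4.5
a_2 = 11
b_2 = 4
c_2 = 3
a_3 = 5
b_3 = 1
p_3 = 4.5
q_3 = 3
t_3 = 2.5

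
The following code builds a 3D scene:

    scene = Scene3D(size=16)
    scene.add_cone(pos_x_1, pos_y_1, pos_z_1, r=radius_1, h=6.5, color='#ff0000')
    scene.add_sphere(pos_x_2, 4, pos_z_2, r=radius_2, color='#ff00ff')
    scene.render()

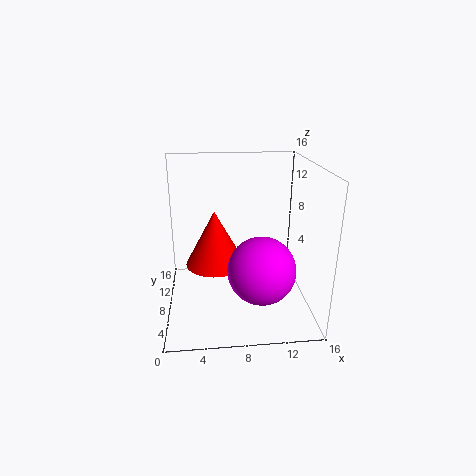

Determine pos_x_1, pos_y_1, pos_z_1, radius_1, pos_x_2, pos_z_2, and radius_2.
pos_x_1 = 5.5
pos_y_1 = 10
pos_z_1 = 4
radius_1 = 3.5
pos_x_2 = 10
pos_z_2 = 6
radius_2 = 3.5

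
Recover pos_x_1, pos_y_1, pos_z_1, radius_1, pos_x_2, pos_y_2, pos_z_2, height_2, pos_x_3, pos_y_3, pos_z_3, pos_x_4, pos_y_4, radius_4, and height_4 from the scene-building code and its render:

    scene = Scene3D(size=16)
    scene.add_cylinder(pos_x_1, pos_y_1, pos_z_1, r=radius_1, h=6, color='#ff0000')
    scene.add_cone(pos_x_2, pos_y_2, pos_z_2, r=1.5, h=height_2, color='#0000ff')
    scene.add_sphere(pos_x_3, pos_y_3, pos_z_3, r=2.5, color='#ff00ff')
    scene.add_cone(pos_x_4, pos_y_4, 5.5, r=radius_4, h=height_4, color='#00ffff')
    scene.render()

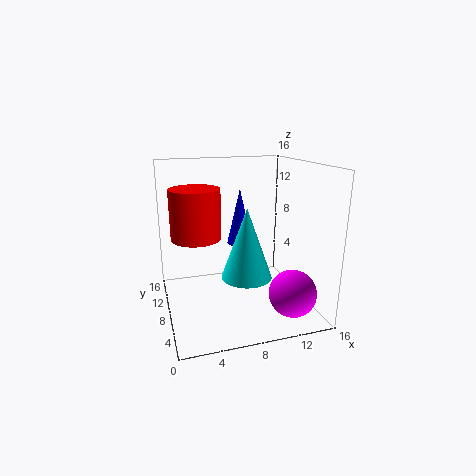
pos_x_1 = 4; pos_y_1 = 12; pos_z_1 = 7; radius_1 = 3; pos_x_2 = 9; pos_y_2 = 10.5; pos_z_2 = 6.5; height_2 = 6.5; pos_x_3 = 12.5; pos_y_3 = 3; pos_z_3 = 3; pos_x_4 = 7.5; pos_y_4 = 3.5; radius_4 = 2.5; height_4 = 7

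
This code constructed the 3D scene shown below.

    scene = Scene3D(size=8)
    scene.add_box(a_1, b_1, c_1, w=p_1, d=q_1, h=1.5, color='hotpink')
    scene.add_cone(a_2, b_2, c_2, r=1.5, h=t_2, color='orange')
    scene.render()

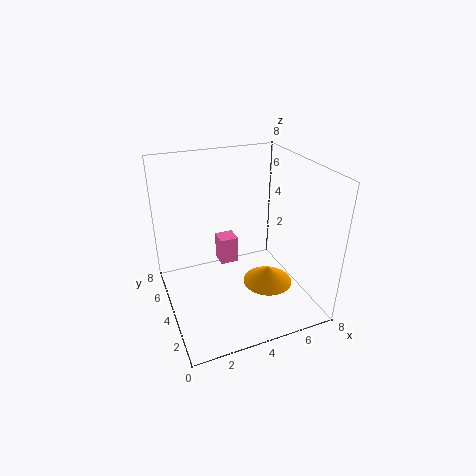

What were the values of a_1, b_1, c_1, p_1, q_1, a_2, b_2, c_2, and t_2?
a_1 = 3
b_1 = 4
c_1 = 2.5
p_1 = 1
q_1 = 1
a_2 = 6
b_2 = 4
c_2 = 0.5
t_2 = 1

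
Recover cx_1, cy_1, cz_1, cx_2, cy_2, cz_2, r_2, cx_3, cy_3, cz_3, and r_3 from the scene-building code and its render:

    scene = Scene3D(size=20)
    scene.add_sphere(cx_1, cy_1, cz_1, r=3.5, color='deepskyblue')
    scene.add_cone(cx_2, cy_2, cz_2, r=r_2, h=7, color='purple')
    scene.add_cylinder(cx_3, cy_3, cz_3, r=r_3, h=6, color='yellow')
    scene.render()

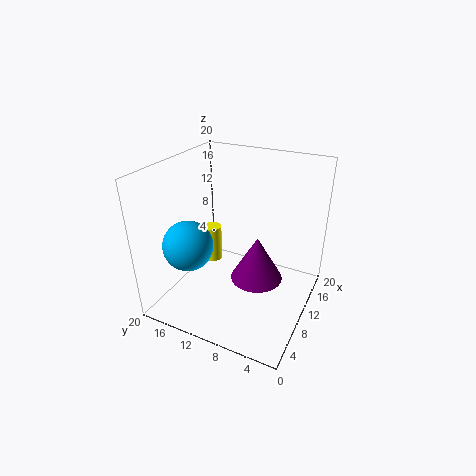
cx_1 = 6.5; cy_1 = 16; cz_1 = 9; cx_2 = 13.5; cy_2 = 8.5; cz_2 = 1.5; r_2 = 4; cx_3 = 15.5; cy_3 = 17.5; cz_3 = 1.5; r_3 = 1.5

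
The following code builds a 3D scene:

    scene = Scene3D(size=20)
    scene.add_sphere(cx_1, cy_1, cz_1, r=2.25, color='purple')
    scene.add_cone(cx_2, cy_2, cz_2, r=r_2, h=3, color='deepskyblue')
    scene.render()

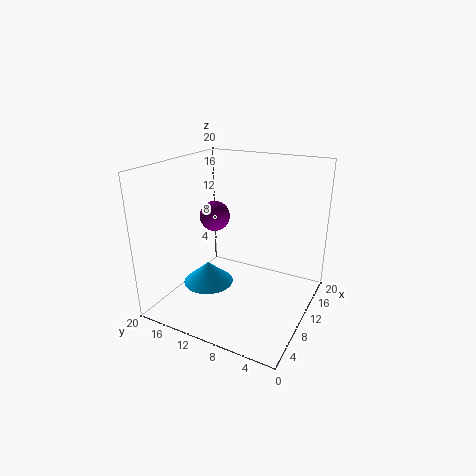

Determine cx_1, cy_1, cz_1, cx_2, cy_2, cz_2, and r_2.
cx_1 = 12.5; cy_1 = 15.25; cz_1 = 11.5; cx_2 = 7.5; cy_2 = 13.5; cz_2 = 3.5; r_2 = 3.5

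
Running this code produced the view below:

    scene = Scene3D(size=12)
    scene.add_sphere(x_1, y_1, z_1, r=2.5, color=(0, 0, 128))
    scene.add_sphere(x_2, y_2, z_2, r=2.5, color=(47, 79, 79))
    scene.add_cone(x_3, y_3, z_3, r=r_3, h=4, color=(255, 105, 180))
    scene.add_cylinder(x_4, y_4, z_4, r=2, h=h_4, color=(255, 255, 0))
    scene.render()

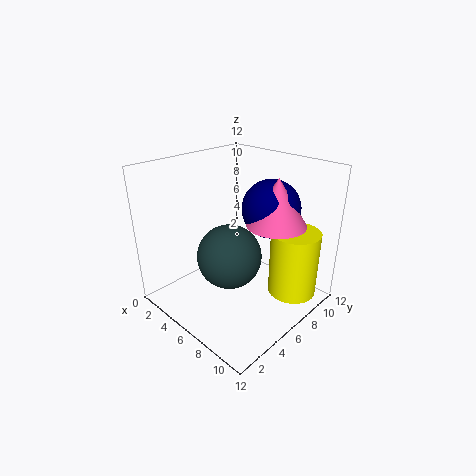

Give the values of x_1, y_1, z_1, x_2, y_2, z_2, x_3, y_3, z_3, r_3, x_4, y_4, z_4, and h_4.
x_1 = 7, y_1 = 9, z_1 = 8, x_2 = 7, y_2 = 4, z_2 = 5.5, x_3 = 8, y_3 = 8.5, z_3 = 7, r_3 = 2.5, x_4 = 10, y_4 = 8.5, z_4 = 1.5, h_4 = 5.5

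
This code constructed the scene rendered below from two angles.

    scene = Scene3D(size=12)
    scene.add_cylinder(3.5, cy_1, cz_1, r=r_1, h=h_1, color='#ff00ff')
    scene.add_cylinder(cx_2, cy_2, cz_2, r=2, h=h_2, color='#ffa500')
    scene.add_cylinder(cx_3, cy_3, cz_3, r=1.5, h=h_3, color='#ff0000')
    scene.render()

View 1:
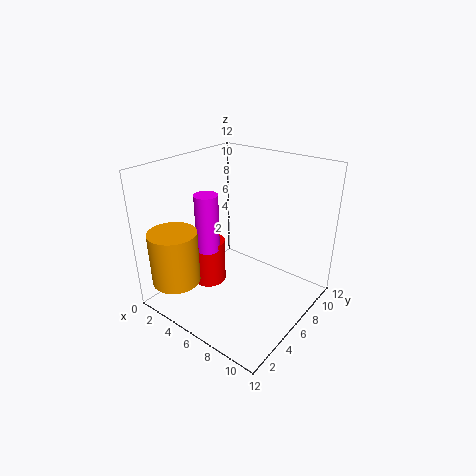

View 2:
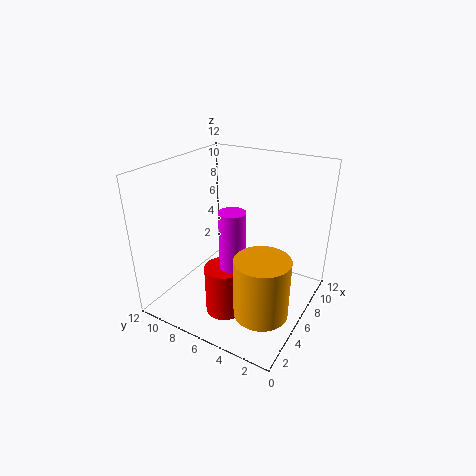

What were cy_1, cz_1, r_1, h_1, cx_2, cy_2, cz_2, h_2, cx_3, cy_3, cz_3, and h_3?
cy_1 = 5; cz_1 = 4.5; r_1 = 1; h_1 = 5; cx_2 = 2.5; cy_2 = 2; cz_2 = 2.5; h_2 = 4.5; cx_3 = 3; cy_3 = 5.5; cz_3 = 1; h_3 = 4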